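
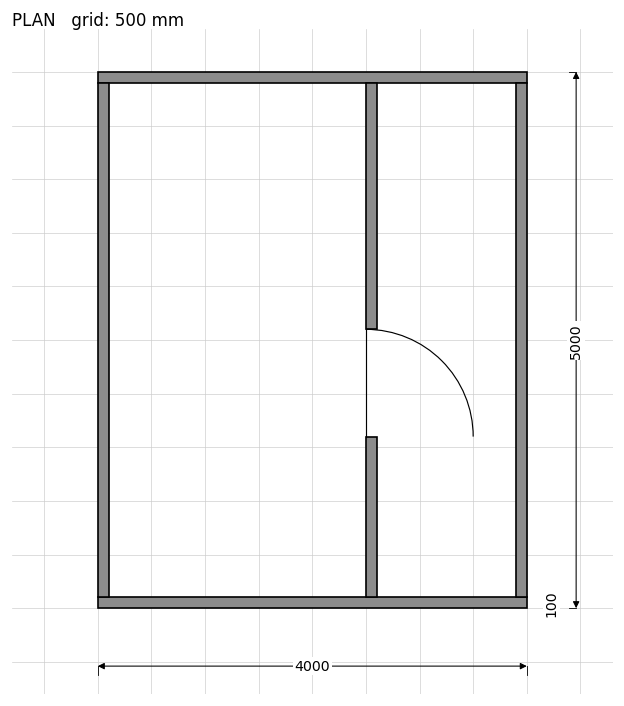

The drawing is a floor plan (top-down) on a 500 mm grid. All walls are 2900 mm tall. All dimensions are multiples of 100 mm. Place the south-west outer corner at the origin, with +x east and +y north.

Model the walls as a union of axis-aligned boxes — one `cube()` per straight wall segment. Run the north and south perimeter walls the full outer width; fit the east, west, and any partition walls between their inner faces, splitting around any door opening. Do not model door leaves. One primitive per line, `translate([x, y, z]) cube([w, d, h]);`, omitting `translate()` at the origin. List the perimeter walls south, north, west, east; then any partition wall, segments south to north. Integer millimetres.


cube([4000, 100, 2900]);
translate([0, 4900, 0]) cube([4000, 100, 2900]);
translate([0, 100, 0]) cube([100, 4800, 2900]);
translate([3900, 100, 0]) cube([100, 4800, 2900]);
translate([2500, 100, 0]) cube([100, 1500, 2900]);
translate([2500, 2600, 0]) cube([100, 2300, 2900]);


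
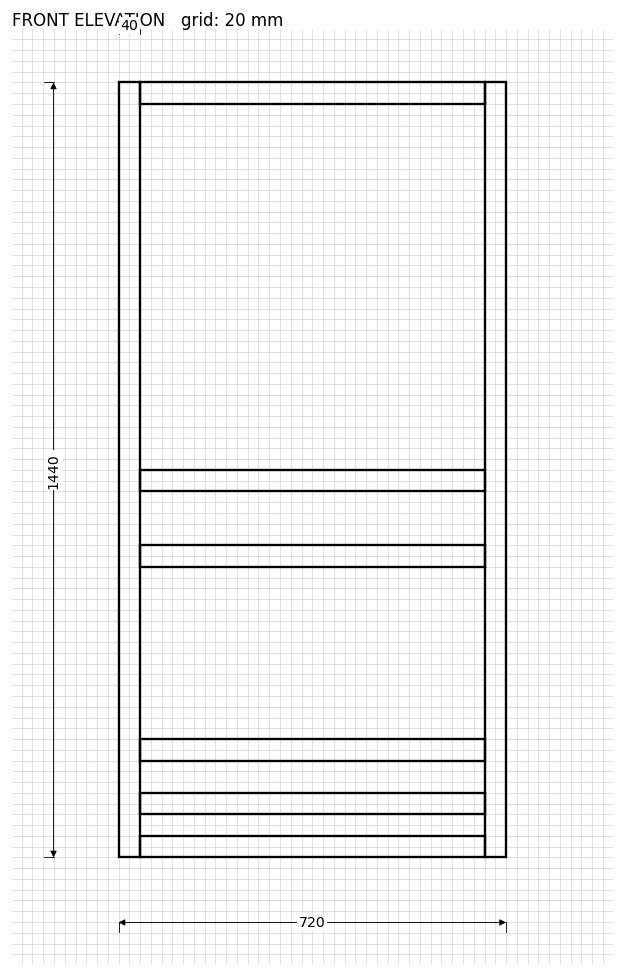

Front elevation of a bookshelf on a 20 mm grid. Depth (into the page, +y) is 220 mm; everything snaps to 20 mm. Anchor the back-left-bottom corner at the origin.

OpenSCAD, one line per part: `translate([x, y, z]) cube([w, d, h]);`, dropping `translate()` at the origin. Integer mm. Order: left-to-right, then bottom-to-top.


cube([40, 220, 1440]);
translate([40, 0, 0]) cube([640, 220, 40]);
translate([40, 0, 80]) cube([640, 220, 40]);
translate([40, 0, 180]) cube([640, 220, 40]);
translate([40, 0, 540]) cube([640, 220, 40]);
translate([40, 0, 680]) cube([640, 220, 40]);
translate([40, 0, 1400]) cube([640, 220, 40]);
translate([680, 0, 0]) cube([40, 220, 1440]);


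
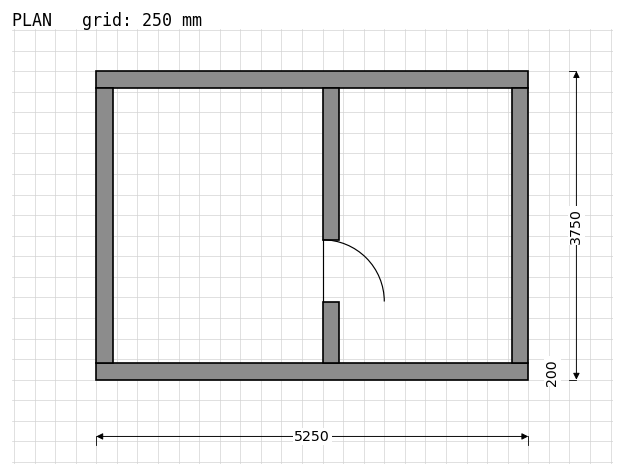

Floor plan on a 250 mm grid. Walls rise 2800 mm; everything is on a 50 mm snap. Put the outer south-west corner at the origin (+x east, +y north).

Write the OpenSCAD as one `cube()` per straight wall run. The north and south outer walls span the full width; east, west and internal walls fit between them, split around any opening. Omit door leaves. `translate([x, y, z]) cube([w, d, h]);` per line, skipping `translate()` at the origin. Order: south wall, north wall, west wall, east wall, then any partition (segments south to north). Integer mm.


cube([5250, 200, 2800]);
translate([0, 3550, 0]) cube([5250, 200, 2800]);
translate([0, 200, 0]) cube([200, 3350, 2800]);
translate([5050, 200, 0]) cube([200, 3350, 2800]);
translate([2750, 200, 0]) cube([200, 750, 2800]);
translate([2750, 1700, 0]) cube([200, 1850, 2800]);


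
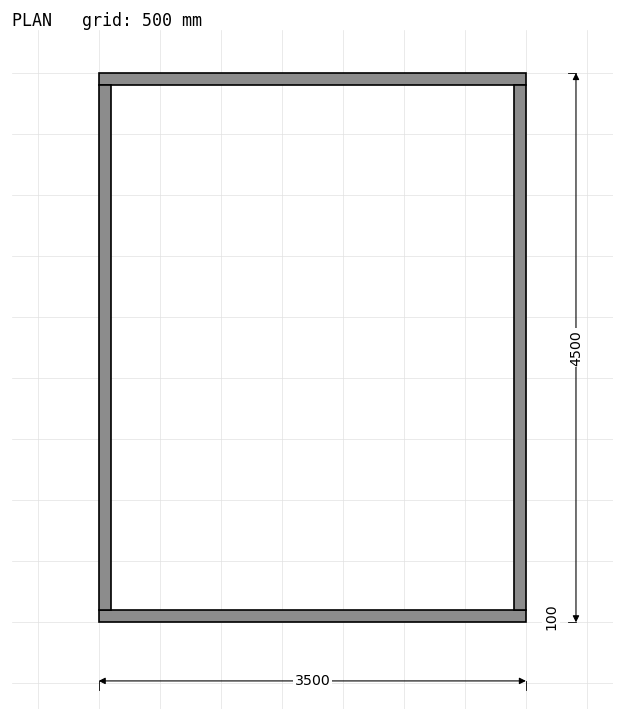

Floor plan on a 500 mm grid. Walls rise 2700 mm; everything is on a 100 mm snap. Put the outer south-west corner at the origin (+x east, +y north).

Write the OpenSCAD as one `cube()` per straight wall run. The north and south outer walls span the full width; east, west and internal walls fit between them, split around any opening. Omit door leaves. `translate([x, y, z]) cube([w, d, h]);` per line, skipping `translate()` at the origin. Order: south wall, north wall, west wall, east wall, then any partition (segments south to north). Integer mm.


cube([3500, 100, 2700]);
translate([0, 4400, 0]) cube([3500, 100, 2700]);
translate([0, 100, 0]) cube([100, 4300, 2700]);
translate([3400, 100, 0]) cube([100, 4300, 2700]);


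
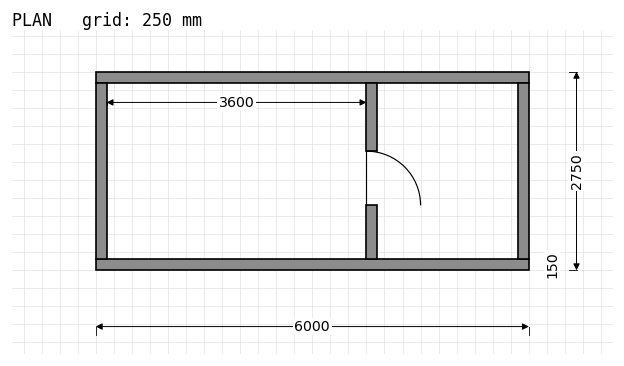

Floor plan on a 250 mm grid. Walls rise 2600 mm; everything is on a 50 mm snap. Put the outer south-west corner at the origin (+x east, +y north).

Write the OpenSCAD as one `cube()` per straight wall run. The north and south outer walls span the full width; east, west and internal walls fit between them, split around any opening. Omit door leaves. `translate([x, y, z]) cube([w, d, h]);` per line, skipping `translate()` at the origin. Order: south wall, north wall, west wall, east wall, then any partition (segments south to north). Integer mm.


cube([6000, 150, 2600]);
translate([0, 2600, 0]) cube([6000, 150, 2600]);
translate([0, 150, 0]) cube([150, 2450, 2600]);
translate([5850, 150, 0]) cube([150, 2450, 2600]);
translate([3750, 150, 0]) cube([150, 750, 2600]);
translate([3750, 1650, 0]) cube([150, 950, 2600]);


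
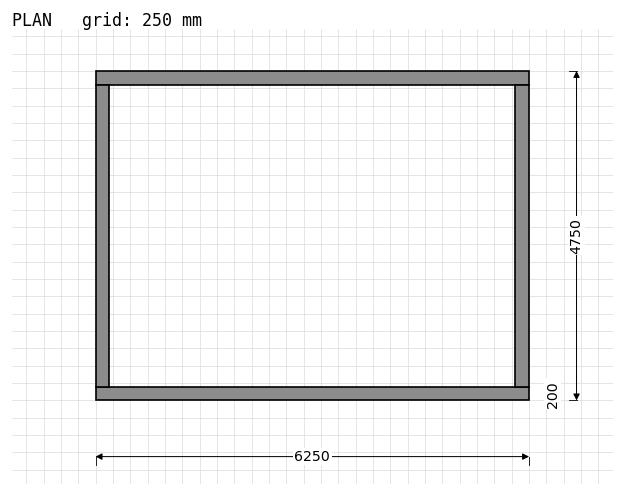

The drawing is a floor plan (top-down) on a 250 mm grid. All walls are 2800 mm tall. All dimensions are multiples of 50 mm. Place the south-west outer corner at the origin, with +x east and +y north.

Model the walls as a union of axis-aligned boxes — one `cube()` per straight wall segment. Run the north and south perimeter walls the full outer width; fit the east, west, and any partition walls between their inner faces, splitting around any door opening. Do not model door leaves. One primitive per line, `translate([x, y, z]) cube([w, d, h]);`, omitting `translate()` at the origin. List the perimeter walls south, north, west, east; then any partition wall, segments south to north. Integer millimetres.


cube([6250, 200, 2800]);
translate([0, 4550, 0]) cube([6250, 200, 2800]);
translate([0, 200, 0]) cube([200, 4350, 2800]);
translate([6050, 200, 0]) cube([200, 4350, 2800]);


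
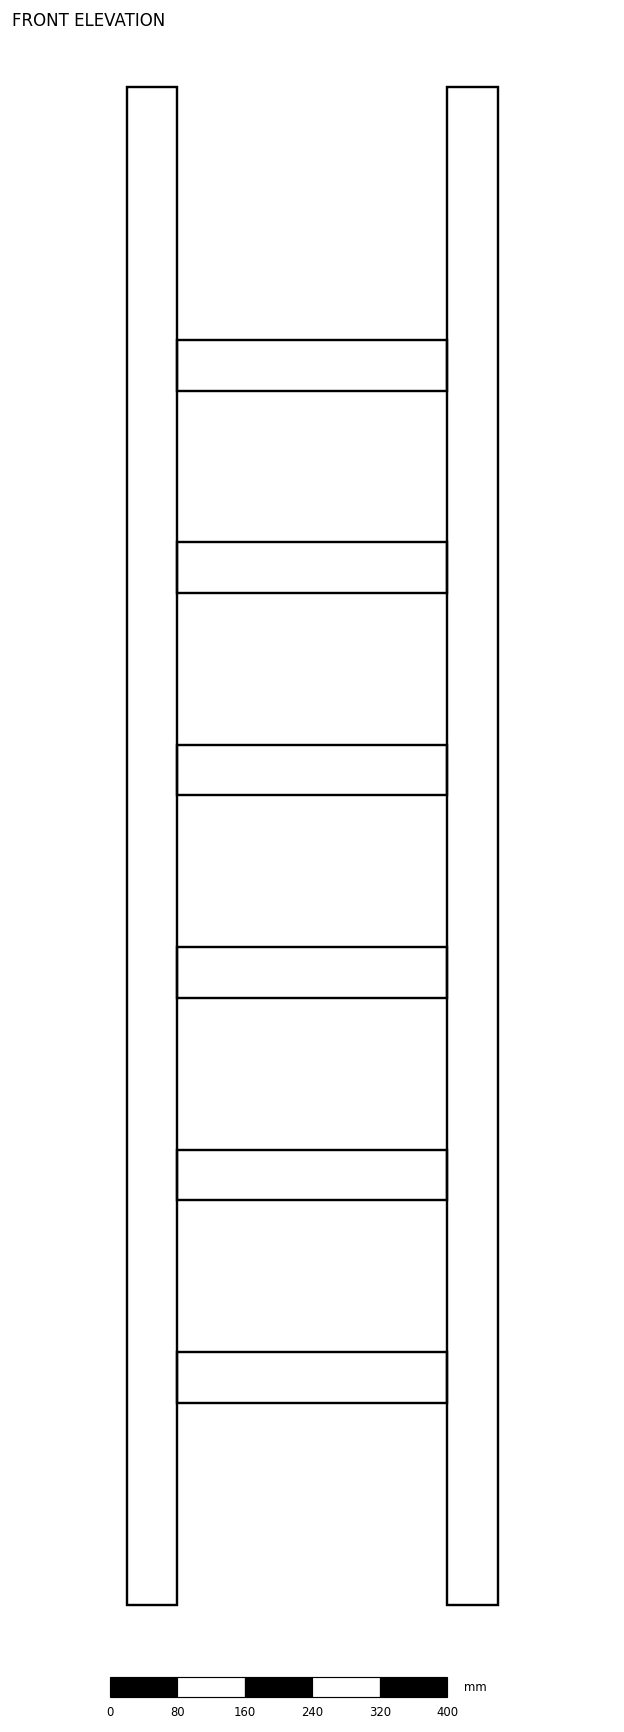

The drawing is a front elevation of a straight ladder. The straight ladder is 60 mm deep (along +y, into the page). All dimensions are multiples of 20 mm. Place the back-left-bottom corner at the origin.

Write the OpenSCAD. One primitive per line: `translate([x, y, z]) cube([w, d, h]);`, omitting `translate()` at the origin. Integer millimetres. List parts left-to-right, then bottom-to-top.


cube([60, 60, 1800]);
translate([60, 0, 240]) cube([320, 60, 60]);
translate([60, 0, 480]) cube([320, 60, 60]);
translate([60, 0, 720]) cube([320, 60, 60]);
translate([60, 0, 960]) cube([320, 60, 60]);
translate([60, 0, 1200]) cube([320, 60, 60]);
translate([60, 0, 1440]) cube([320, 60, 60]);
translate([380, 0, 0]) cube([60, 60, 1800]);


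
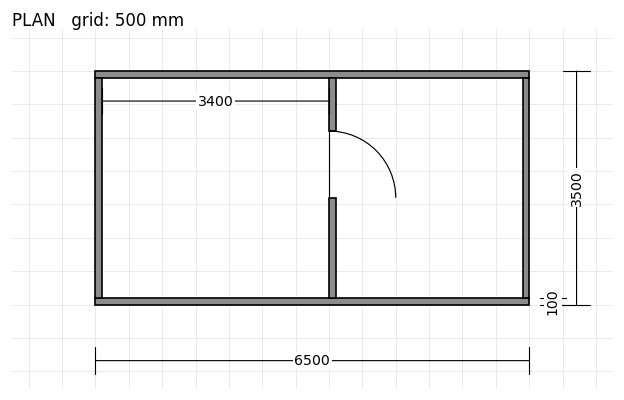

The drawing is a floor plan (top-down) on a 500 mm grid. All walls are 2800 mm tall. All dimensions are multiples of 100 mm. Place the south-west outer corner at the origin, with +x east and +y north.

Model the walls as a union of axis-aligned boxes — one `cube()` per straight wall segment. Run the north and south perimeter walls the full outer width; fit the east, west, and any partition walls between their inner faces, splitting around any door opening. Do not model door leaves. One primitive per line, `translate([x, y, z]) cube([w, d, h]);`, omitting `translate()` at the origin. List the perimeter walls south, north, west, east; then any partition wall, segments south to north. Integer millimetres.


cube([6500, 100, 2800]);
translate([0, 3400, 0]) cube([6500, 100, 2800]);
translate([0, 100, 0]) cube([100, 3300, 2800]);
translate([6400, 100, 0]) cube([100, 3300, 2800]);
translate([3500, 100, 0]) cube([100, 1500, 2800]);
translate([3500, 2600, 0]) cube([100, 800, 2800]);


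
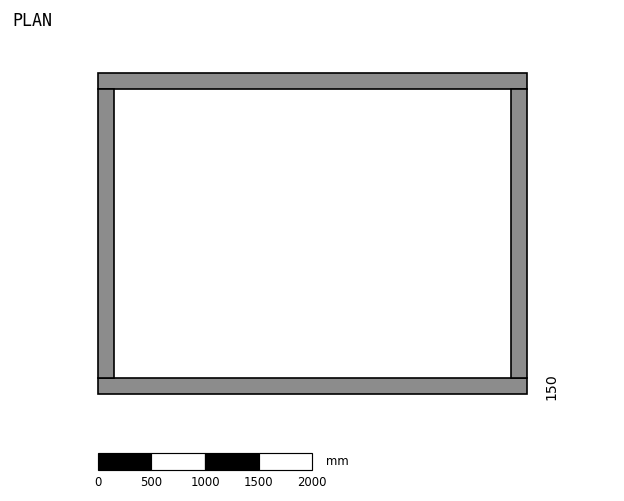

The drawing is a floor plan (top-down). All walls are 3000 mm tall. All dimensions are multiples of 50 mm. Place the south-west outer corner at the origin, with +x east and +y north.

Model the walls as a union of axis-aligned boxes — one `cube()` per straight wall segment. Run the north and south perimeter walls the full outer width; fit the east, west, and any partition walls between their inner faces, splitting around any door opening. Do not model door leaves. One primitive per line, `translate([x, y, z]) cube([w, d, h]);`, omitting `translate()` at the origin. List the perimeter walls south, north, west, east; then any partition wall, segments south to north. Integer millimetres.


cube([4000, 150, 3000]);
translate([0, 2850, 0]) cube([4000, 150, 3000]);
translate([0, 150, 0]) cube([150, 2700, 3000]);
translate([3850, 150, 0]) cube([150, 2700, 3000]);


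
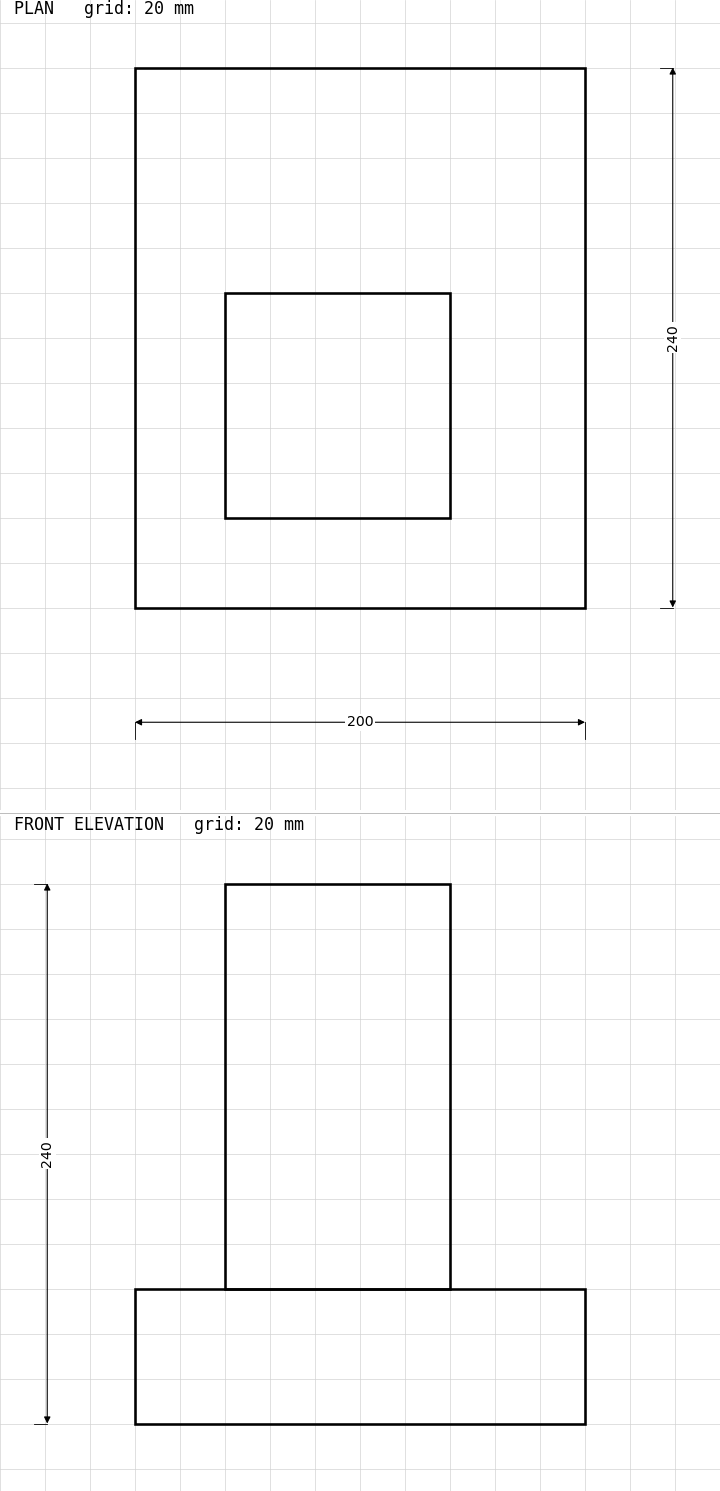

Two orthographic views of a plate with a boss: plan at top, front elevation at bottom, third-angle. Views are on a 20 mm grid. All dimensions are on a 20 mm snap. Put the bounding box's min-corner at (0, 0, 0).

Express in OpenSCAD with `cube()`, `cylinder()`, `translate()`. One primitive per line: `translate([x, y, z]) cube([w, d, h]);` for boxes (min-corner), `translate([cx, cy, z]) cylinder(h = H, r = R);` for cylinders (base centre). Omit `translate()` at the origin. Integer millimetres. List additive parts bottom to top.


cube([200, 240, 60]);
translate([40, 40, 60]) cube([100, 100, 180]);


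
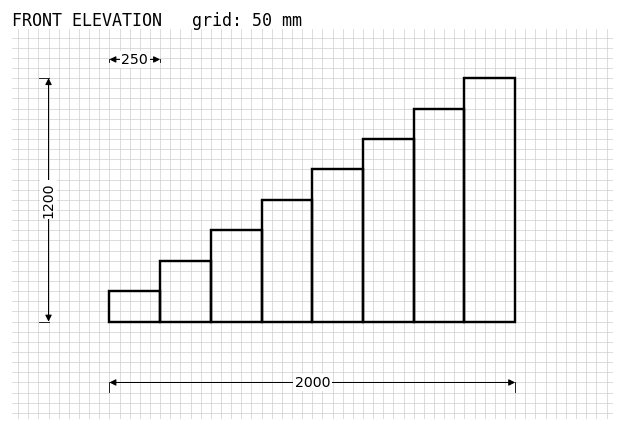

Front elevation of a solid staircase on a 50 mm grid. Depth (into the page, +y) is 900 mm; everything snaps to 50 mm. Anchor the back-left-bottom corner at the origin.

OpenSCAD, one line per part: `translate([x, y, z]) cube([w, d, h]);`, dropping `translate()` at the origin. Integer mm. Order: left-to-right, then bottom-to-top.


cube([250, 900, 150]);
translate([250, 0, 0]) cube([250, 900, 300]);
translate([500, 0, 0]) cube([250, 900, 450]);
translate([750, 0, 0]) cube([250, 900, 600]);
translate([1000, 0, 0]) cube([250, 900, 750]);
translate([1250, 0, 0]) cube([250, 900, 900]);
translate([1500, 0, 0]) cube([250, 900, 1050]);
translate([1750, 0, 0]) cube([250, 900, 1200]);


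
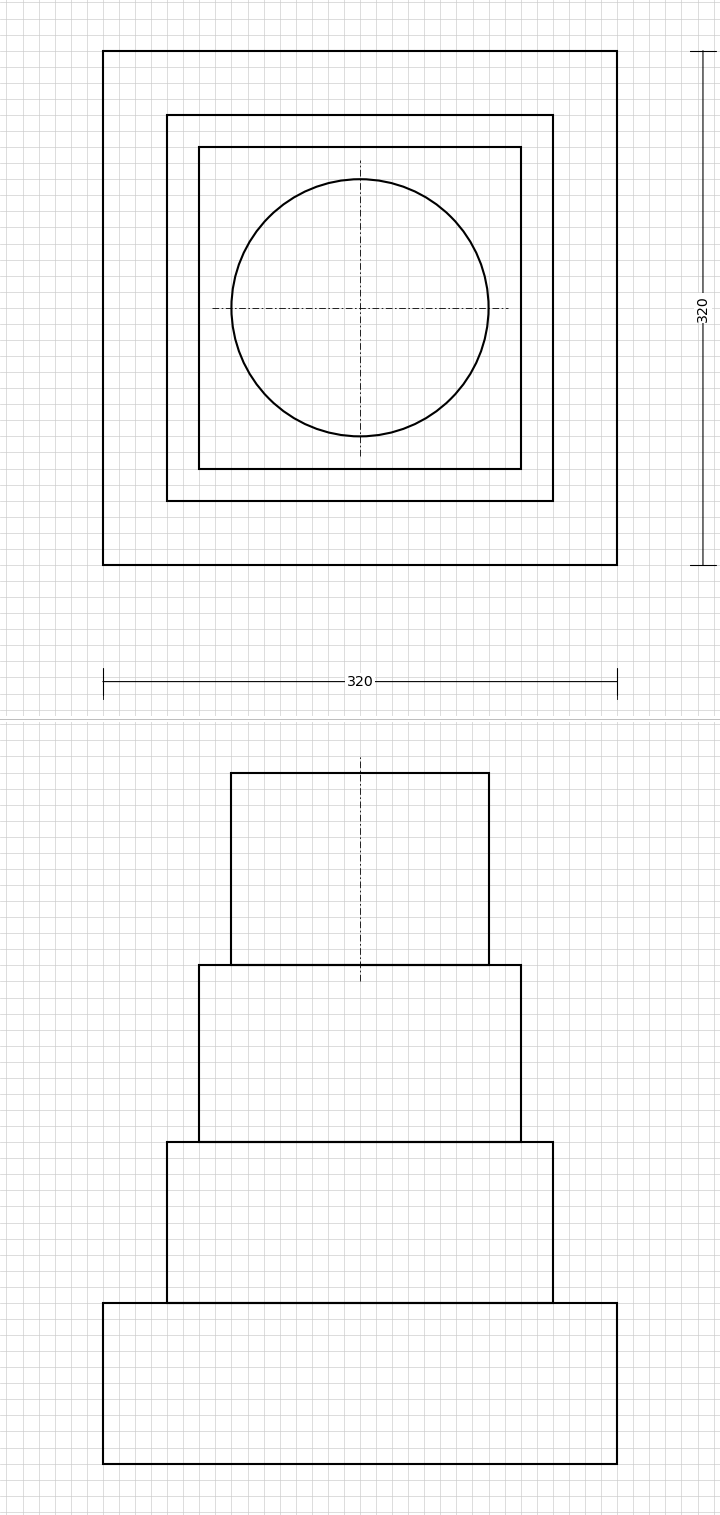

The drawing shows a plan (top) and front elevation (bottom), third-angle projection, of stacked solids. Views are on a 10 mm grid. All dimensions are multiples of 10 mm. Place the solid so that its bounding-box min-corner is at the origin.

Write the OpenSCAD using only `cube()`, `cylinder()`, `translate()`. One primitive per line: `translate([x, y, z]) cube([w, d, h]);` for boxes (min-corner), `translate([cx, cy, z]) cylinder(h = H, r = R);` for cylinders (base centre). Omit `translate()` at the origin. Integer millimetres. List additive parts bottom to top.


cube([320, 320, 100]);
translate([40, 40, 100]) cube([240, 240, 100]);
translate([60, 60, 200]) cube([200, 200, 110]);
translate([160, 160, 310]) cylinder(h = 120, r = 80);


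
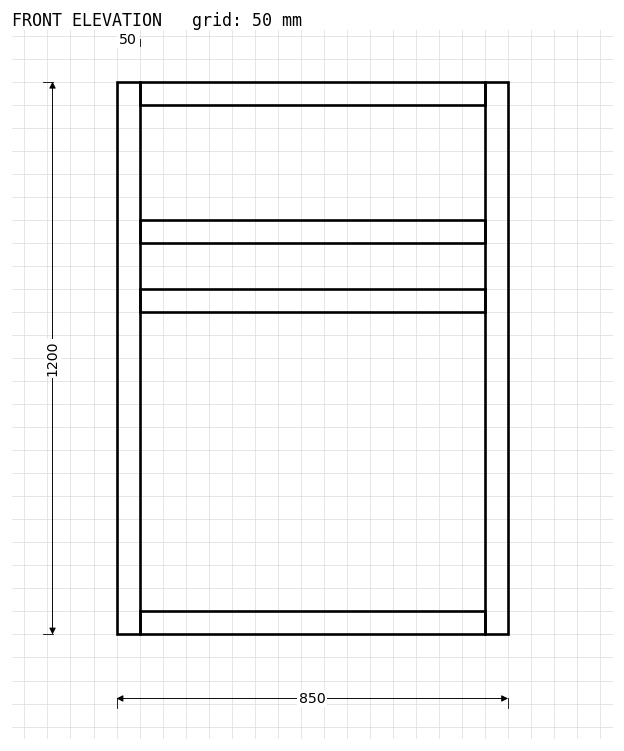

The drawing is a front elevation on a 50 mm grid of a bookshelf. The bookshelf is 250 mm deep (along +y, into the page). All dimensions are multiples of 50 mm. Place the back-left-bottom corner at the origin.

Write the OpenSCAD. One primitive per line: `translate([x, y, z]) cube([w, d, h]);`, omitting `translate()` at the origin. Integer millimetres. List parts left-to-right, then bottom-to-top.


cube([50, 250, 1200]);
translate([50, 0, 0]) cube([750, 250, 50]);
translate([50, 0, 700]) cube([750, 250, 50]);
translate([50, 0, 850]) cube([750, 250, 50]);
translate([50, 0, 1150]) cube([750, 250, 50]);
translate([800, 0, 0]) cube([50, 250, 1200]);


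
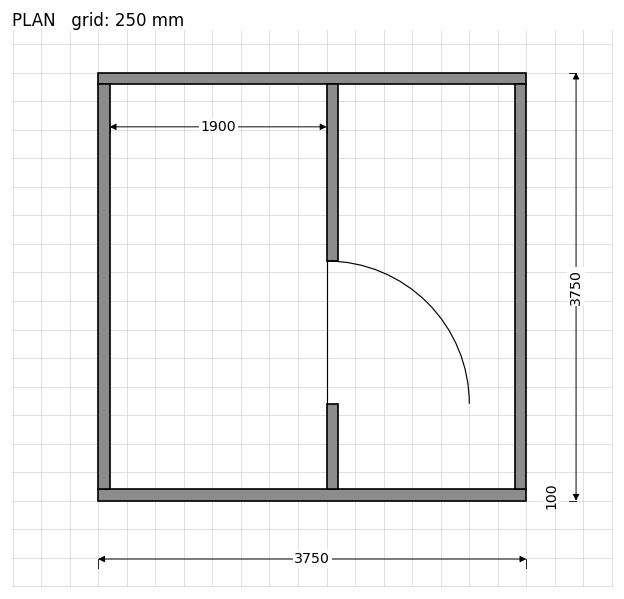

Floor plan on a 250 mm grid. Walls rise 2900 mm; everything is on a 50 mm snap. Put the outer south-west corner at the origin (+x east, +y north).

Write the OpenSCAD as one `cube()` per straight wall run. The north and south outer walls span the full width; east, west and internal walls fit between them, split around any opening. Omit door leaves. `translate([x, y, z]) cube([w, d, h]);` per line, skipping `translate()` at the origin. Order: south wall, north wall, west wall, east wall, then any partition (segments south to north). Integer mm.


cube([3750, 100, 2900]);
translate([0, 3650, 0]) cube([3750, 100, 2900]);
translate([0, 100, 0]) cube([100, 3550, 2900]);
translate([3650, 100, 0]) cube([100, 3550, 2900]);
translate([2000, 100, 0]) cube([100, 750, 2900]);
translate([2000, 2100, 0]) cube([100, 1550, 2900]);


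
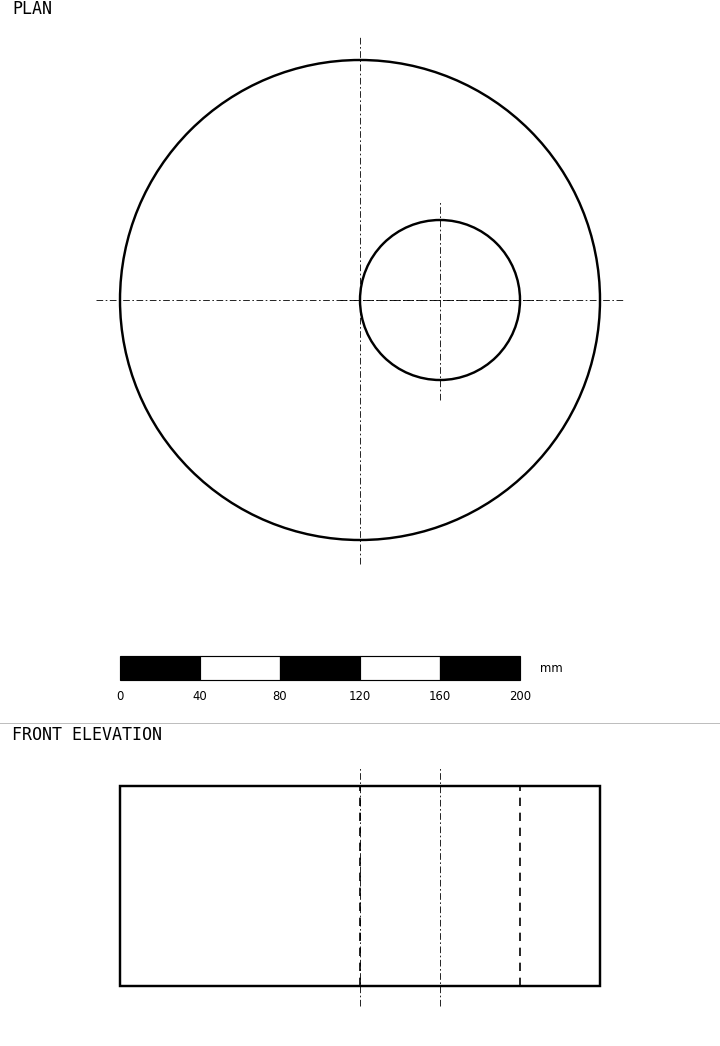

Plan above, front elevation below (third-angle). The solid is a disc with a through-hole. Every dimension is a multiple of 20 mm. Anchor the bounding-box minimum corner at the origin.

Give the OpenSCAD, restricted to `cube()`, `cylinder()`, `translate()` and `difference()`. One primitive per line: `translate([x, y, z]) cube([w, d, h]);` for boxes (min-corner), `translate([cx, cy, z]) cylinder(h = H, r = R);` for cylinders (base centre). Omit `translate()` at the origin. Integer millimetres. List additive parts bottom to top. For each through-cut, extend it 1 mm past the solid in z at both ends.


difference() {
  translate([120, 120, 0]) cylinder(h = 100, r = 120);
  translate([160, 120, -1]) cylinder(h = 102, r = 40);
}


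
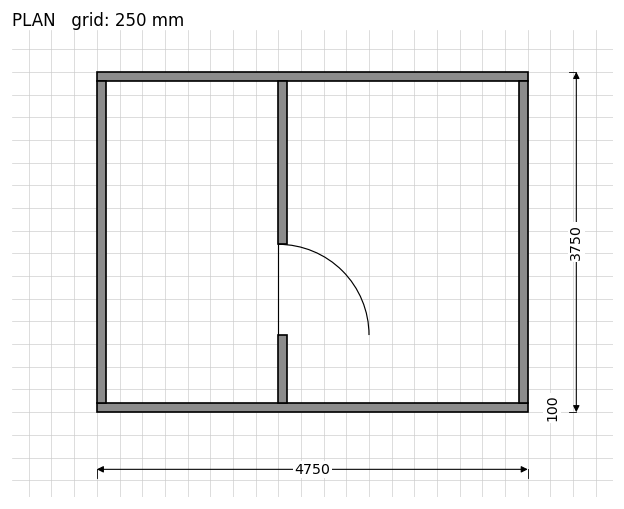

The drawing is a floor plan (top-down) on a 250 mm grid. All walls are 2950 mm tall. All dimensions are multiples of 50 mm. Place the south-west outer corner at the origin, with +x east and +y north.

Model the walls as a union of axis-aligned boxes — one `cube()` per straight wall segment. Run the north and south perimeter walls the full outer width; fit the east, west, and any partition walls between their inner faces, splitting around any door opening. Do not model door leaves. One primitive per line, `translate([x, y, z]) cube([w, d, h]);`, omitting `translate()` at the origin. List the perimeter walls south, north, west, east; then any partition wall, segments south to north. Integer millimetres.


cube([4750, 100, 2950]);
translate([0, 3650, 0]) cube([4750, 100, 2950]);
translate([0, 100, 0]) cube([100, 3550, 2950]);
translate([4650, 100, 0]) cube([100, 3550, 2950]);
translate([2000, 100, 0]) cube([100, 750, 2950]);
translate([2000, 1850, 0]) cube([100, 1800, 2950]);


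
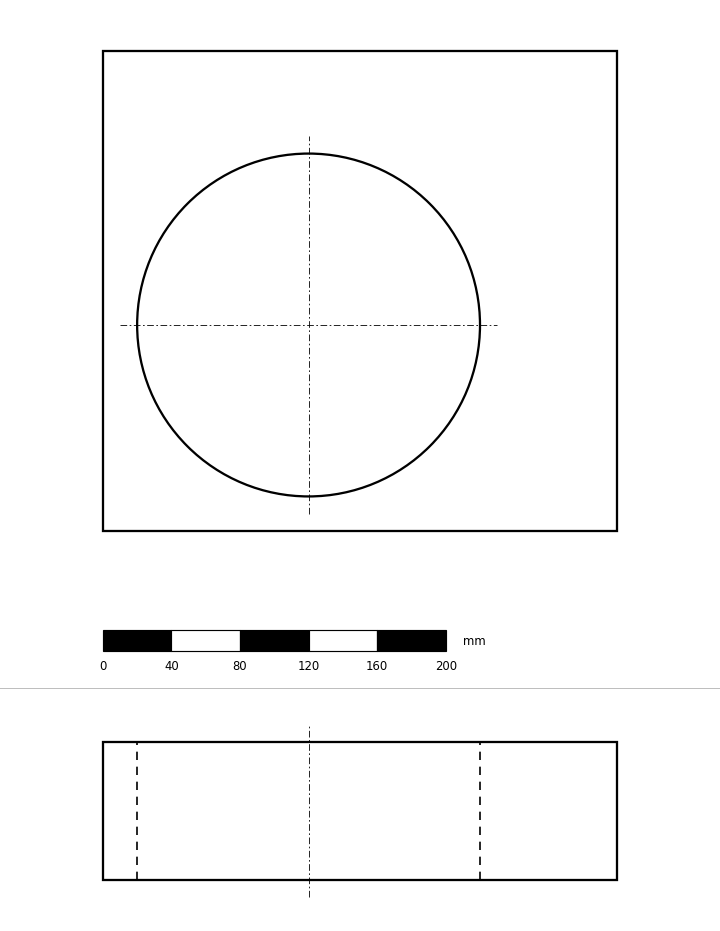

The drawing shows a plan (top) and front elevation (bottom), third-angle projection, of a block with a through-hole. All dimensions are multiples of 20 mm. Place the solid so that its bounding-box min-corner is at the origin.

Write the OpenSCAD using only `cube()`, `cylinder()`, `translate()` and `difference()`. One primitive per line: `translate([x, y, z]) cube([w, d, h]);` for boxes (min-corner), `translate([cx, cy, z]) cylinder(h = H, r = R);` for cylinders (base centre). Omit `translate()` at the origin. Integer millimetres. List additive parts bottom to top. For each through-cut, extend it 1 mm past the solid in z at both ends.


difference() {
  cube([300, 280, 80]);
  translate([120, 120, -1]) cylinder(h = 82, r = 100);
}


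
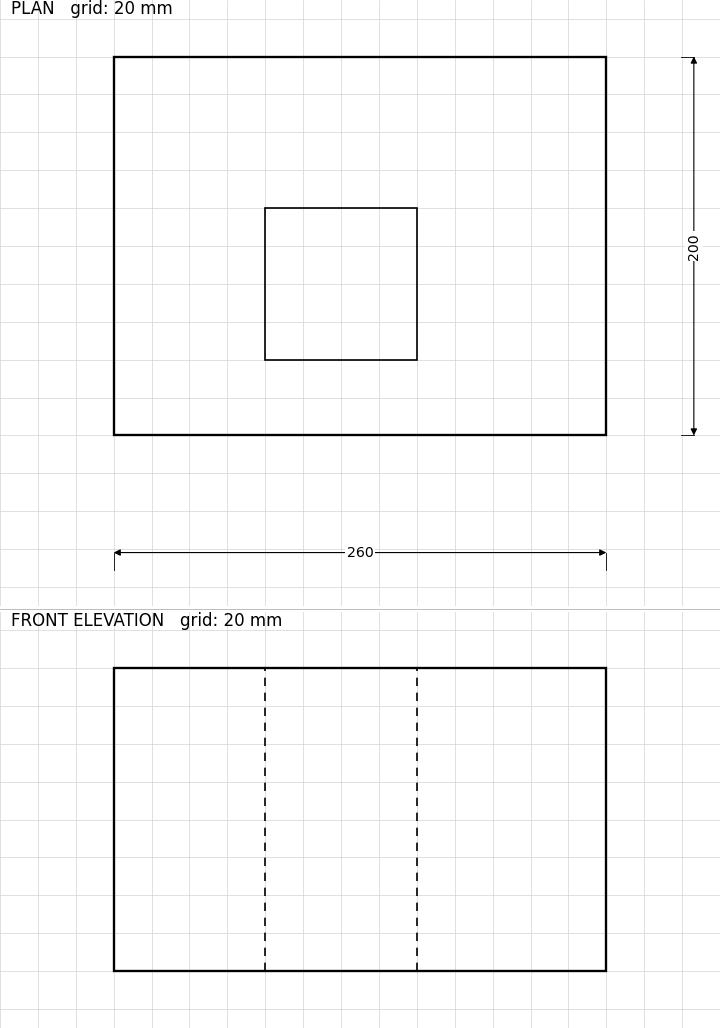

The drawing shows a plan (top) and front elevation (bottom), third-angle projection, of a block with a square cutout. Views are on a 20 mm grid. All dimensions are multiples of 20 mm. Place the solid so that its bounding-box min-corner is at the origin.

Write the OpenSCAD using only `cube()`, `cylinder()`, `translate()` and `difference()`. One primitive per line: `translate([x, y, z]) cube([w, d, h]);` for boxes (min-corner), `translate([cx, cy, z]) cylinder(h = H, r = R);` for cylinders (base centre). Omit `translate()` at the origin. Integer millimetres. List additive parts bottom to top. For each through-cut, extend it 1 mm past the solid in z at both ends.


difference() {
  cube([260, 200, 160]);
  translate([80, 40, -1]) cube([80, 80, 162]);
}


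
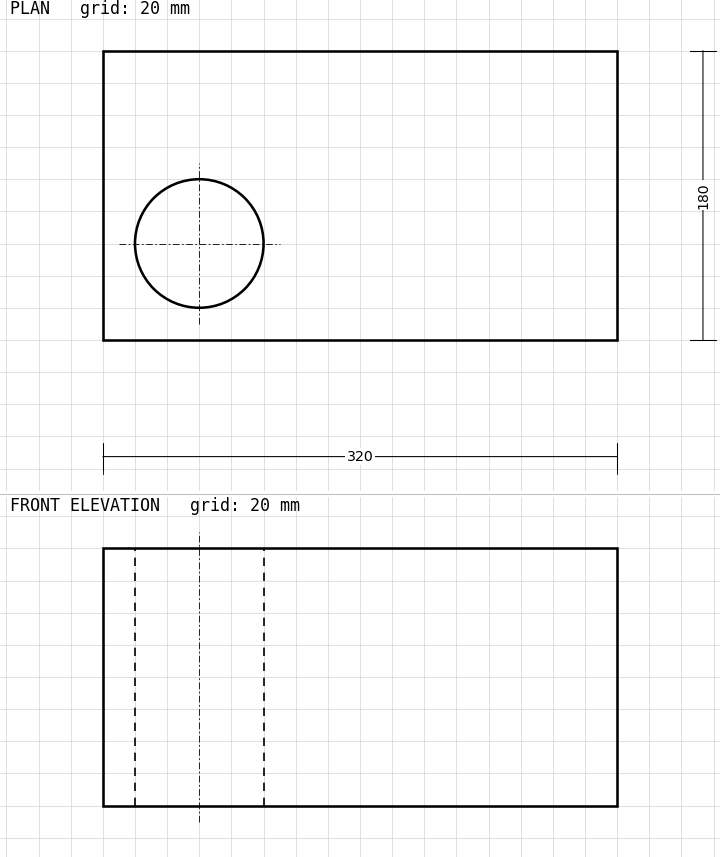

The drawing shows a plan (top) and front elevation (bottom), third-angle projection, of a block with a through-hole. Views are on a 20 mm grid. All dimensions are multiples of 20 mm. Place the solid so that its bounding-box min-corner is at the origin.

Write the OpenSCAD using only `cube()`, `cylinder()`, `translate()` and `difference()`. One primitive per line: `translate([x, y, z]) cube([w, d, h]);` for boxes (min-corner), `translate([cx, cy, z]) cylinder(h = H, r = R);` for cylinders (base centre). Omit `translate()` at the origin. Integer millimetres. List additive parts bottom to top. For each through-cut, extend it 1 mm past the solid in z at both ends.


difference() {
  cube([320, 180, 160]);
  translate([60, 60, -1]) cylinder(h = 162, r = 40);
}


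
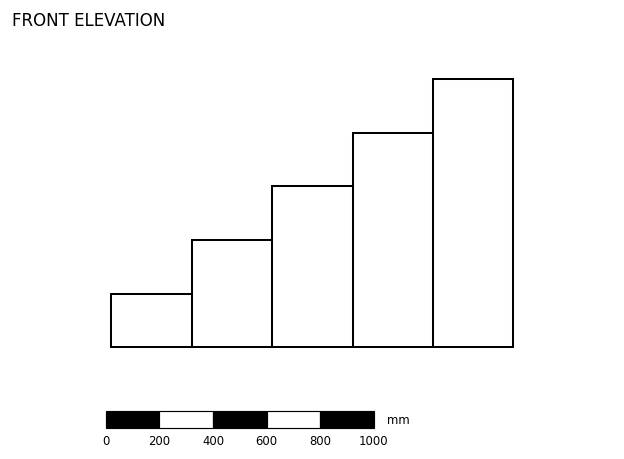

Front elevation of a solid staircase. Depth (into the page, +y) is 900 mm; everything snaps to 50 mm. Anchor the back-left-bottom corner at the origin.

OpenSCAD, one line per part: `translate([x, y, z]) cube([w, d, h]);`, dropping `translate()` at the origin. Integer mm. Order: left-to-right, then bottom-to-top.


cube([300, 900, 200]);
translate([300, 0, 0]) cube([300, 900, 400]);
translate([600, 0, 0]) cube([300, 900, 600]);
translate([900, 0, 0]) cube([300, 900, 800]);
translate([1200, 0, 0]) cube([300, 900, 1000]);


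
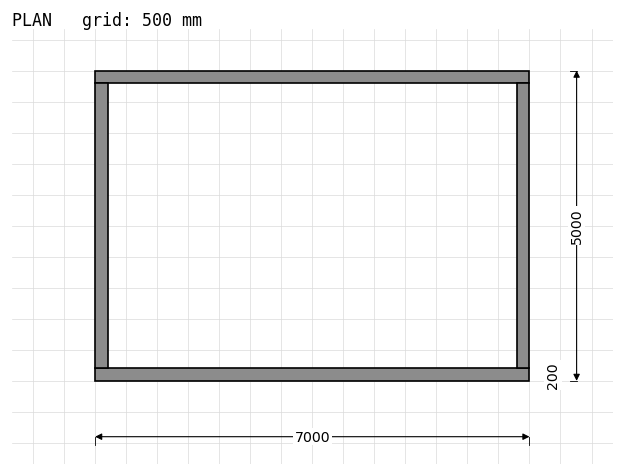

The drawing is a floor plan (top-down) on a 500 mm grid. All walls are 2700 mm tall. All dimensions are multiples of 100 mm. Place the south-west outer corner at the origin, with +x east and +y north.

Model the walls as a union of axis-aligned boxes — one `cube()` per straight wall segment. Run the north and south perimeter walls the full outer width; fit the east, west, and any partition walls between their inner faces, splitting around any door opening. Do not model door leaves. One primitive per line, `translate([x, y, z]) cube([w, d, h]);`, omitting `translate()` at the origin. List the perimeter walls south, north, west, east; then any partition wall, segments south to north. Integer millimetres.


cube([7000, 200, 2700]);
translate([0, 4800, 0]) cube([7000, 200, 2700]);
translate([0, 200, 0]) cube([200, 4600, 2700]);
translate([6800, 200, 0]) cube([200, 4600, 2700]);


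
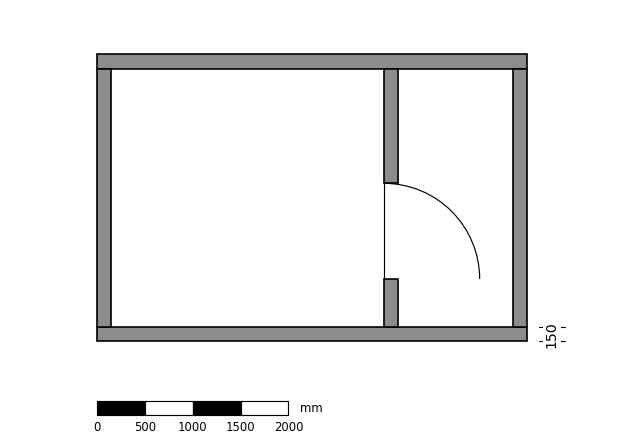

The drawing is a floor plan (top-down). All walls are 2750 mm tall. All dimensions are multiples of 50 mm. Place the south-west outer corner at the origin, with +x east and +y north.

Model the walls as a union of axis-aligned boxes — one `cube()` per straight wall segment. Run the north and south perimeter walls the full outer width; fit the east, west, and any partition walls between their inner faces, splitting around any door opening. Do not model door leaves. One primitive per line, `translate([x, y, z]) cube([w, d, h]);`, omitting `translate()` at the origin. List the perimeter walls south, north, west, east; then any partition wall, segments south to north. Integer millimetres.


cube([4500, 150, 2750]);
translate([0, 2850, 0]) cube([4500, 150, 2750]);
translate([0, 150, 0]) cube([150, 2700, 2750]);
translate([4350, 150, 0]) cube([150, 2700, 2750]);
translate([3000, 150, 0]) cube([150, 500, 2750]);
translate([3000, 1650, 0]) cube([150, 1200, 2750]);


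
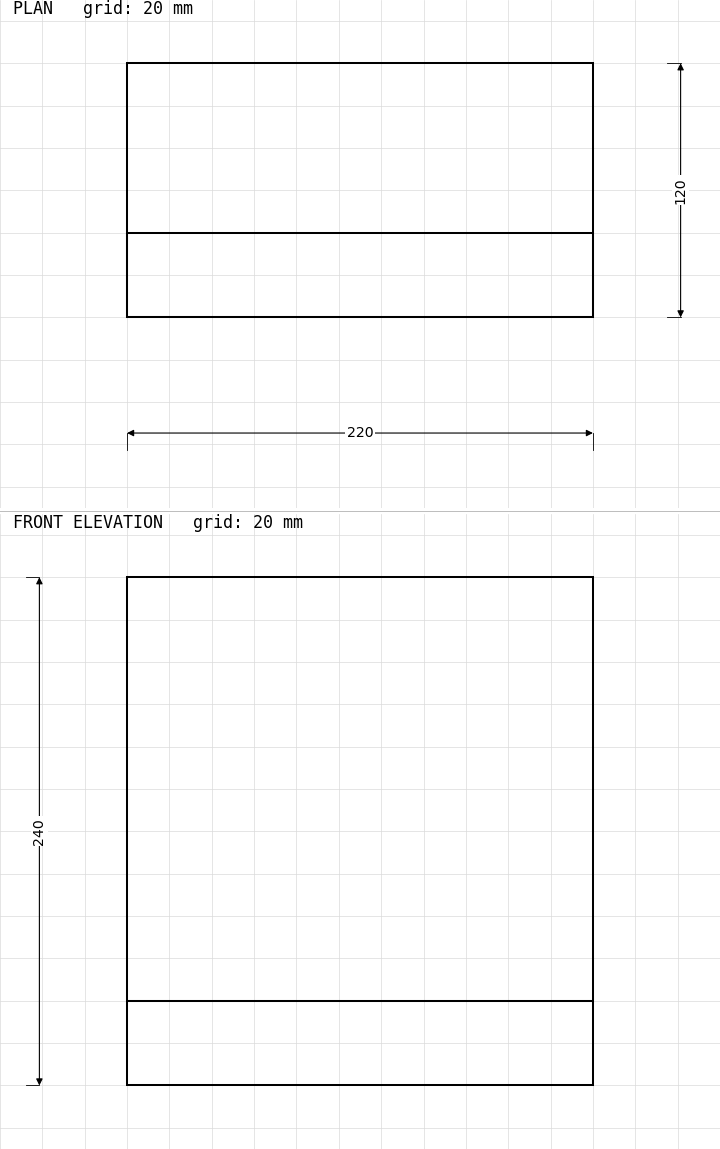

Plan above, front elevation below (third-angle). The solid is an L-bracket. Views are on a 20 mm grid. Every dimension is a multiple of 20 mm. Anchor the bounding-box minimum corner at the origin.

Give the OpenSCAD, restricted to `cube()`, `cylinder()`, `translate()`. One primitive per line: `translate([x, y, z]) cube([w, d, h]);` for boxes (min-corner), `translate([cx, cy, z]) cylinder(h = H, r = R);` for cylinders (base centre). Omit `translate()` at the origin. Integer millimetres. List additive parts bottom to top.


cube([220, 120, 40]);
translate([0, 0, 40]) cube([220, 40, 200]);


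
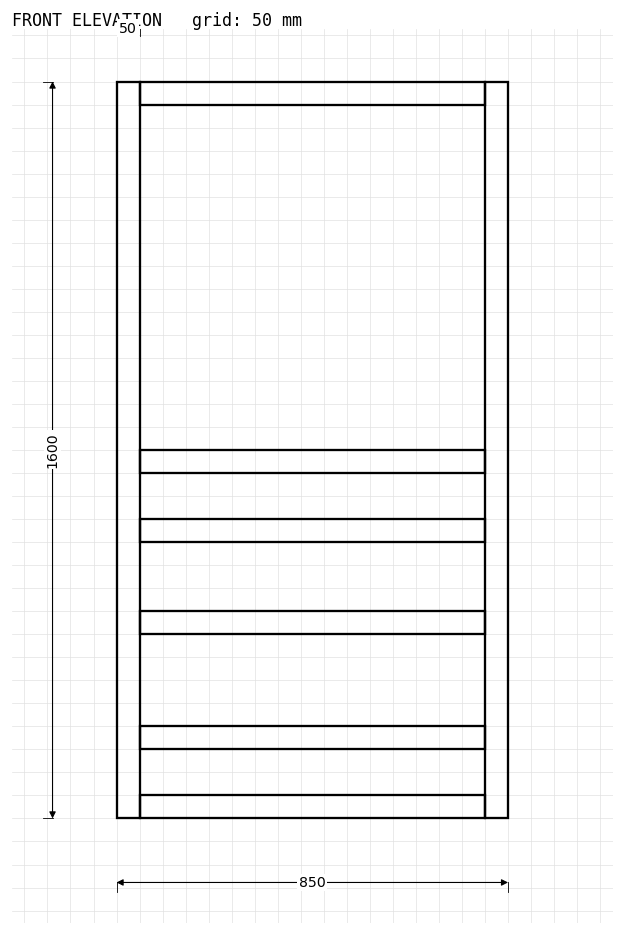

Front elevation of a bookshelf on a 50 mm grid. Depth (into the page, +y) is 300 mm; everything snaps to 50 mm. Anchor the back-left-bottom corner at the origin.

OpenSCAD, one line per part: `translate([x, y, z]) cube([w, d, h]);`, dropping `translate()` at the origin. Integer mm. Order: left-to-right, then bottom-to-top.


cube([50, 300, 1600]);
translate([50, 0, 0]) cube([750, 300, 50]);
translate([50, 0, 150]) cube([750, 300, 50]);
translate([50, 0, 400]) cube([750, 300, 50]);
translate([50, 0, 600]) cube([750, 300, 50]);
translate([50, 0, 750]) cube([750, 300, 50]);
translate([50, 0, 1550]) cube([750, 300, 50]);
translate([800, 0, 0]) cube([50, 300, 1600]);


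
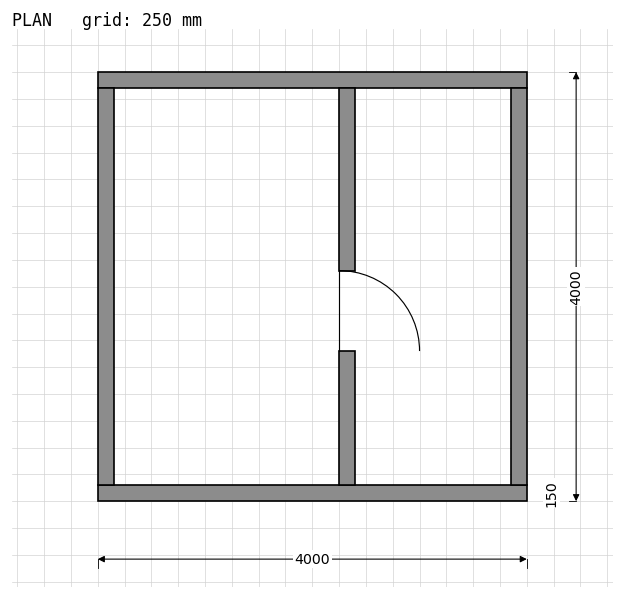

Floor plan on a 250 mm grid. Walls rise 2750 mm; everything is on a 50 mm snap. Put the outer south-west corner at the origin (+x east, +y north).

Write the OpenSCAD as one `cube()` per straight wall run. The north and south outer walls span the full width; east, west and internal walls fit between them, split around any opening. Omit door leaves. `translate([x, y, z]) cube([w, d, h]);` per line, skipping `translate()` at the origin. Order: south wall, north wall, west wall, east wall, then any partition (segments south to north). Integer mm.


cube([4000, 150, 2750]);
translate([0, 3850, 0]) cube([4000, 150, 2750]);
translate([0, 150, 0]) cube([150, 3700, 2750]);
translate([3850, 150, 0]) cube([150, 3700, 2750]);
translate([2250, 150, 0]) cube([150, 1250, 2750]);
translate([2250, 2150, 0]) cube([150, 1700, 2750]);


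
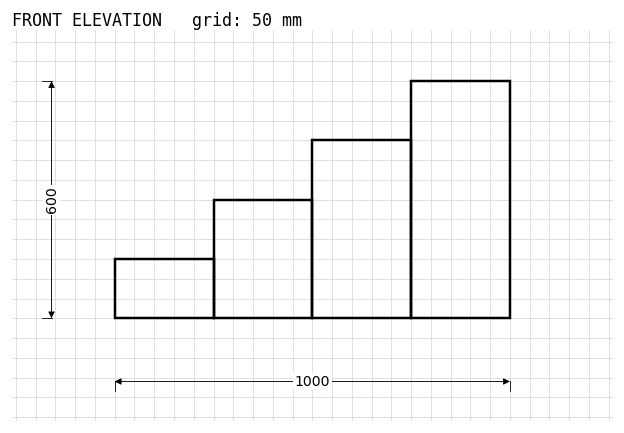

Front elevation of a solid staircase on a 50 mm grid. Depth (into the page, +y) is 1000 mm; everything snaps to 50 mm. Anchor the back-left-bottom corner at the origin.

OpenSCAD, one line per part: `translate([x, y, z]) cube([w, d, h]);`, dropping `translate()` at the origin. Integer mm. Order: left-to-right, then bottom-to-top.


cube([250, 1000, 150]);
translate([250, 0, 0]) cube([250, 1000, 300]);
translate([500, 0, 0]) cube([250, 1000, 450]);
translate([750, 0, 0]) cube([250, 1000, 600]);


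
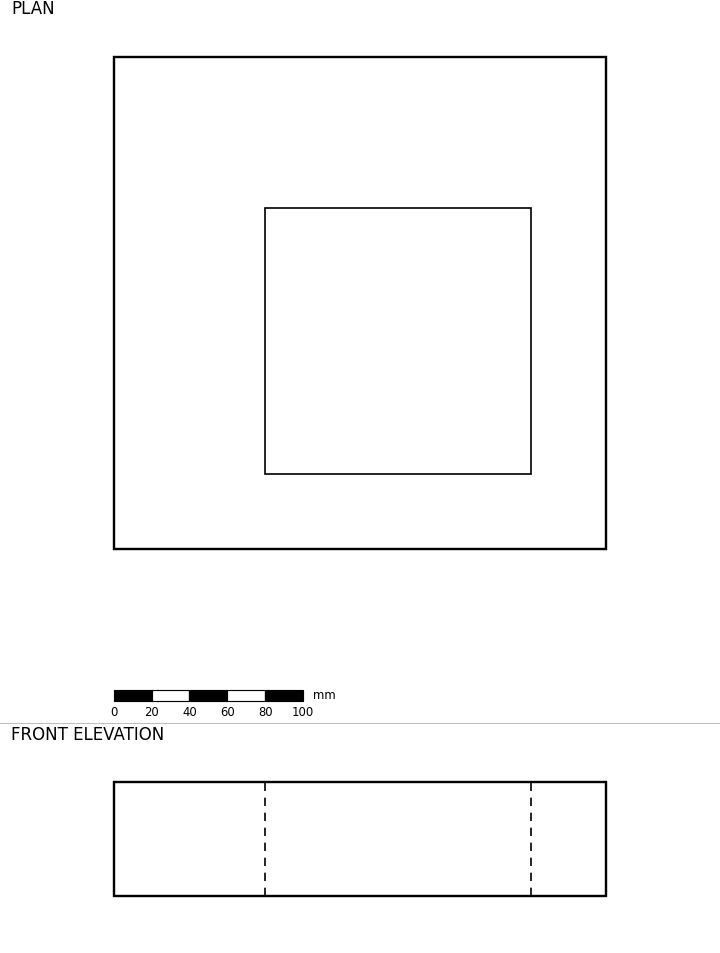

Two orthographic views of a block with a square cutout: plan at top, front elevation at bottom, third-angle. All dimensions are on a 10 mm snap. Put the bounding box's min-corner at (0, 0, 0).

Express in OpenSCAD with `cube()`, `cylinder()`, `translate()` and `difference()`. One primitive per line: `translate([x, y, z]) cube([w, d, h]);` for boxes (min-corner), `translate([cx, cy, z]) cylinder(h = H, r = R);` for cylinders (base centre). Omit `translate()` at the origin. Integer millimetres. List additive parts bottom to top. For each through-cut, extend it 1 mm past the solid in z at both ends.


difference() {
  cube([260, 260, 60]);
  translate([80, 40, -1]) cube([140, 140, 62]);
}


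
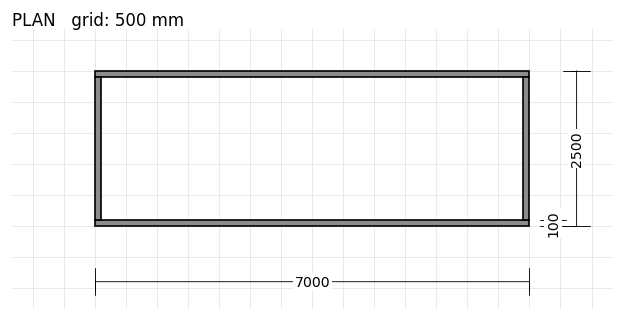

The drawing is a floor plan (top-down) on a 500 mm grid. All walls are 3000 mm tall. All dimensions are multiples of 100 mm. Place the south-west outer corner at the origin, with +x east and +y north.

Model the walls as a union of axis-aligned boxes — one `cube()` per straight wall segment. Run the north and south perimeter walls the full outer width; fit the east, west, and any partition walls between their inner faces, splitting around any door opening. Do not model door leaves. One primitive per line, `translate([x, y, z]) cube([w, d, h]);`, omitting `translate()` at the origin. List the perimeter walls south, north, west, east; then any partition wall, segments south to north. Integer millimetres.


cube([7000, 100, 3000]);
translate([0, 2400, 0]) cube([7000, 100, 3000]);
translate([0, 100, 0]) cube([100, 2300, 3000]);
translate([6900, 100, 0]) cube([100, 2300, 3000]);


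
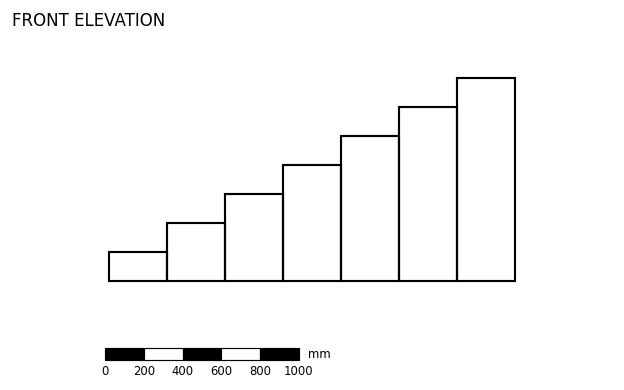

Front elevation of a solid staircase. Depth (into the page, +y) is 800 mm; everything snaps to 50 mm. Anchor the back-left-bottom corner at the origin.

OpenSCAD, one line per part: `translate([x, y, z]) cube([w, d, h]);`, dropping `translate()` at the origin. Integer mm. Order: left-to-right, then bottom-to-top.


cube([300, 800, 150]);
translate([300, 0, 0]) cube([300, 800, 300]);
translate([600, 0, 0]) cube([300, 800, 450]);
translate([900, 0, 0]) cube([300, 800, 600]);
translate([1200, 0, 0]) cube([300, 800, 750]);
translate([1500, 0, 0]) cube([300, 800, 900]);
translate([1800, 0, 0]) cube([300, 800, 1050]);


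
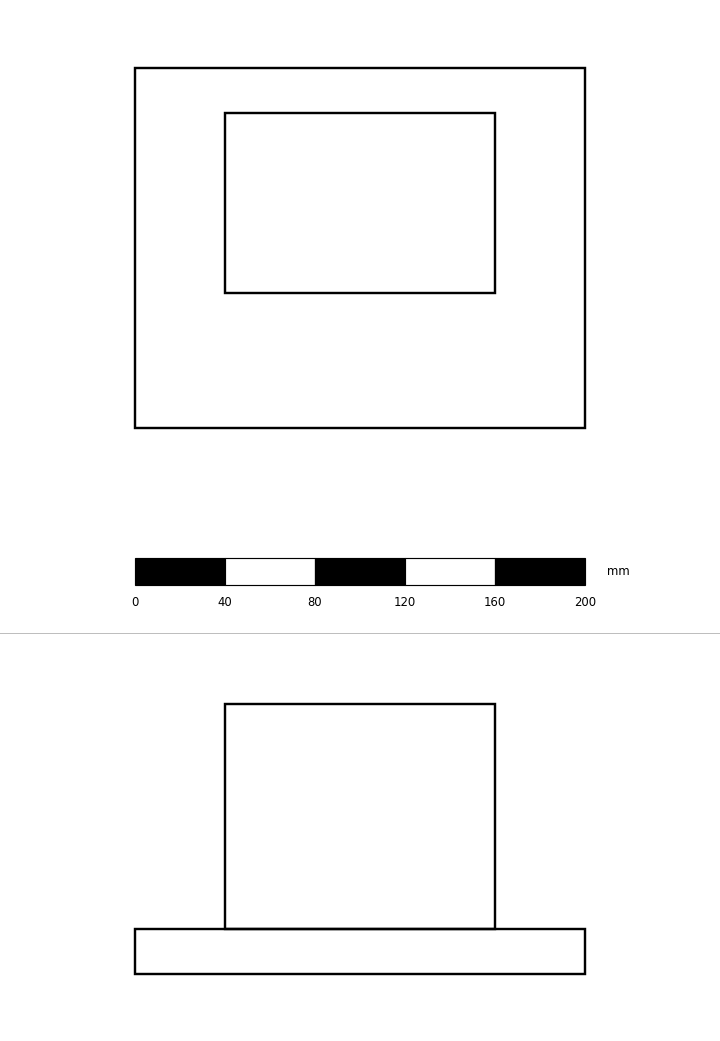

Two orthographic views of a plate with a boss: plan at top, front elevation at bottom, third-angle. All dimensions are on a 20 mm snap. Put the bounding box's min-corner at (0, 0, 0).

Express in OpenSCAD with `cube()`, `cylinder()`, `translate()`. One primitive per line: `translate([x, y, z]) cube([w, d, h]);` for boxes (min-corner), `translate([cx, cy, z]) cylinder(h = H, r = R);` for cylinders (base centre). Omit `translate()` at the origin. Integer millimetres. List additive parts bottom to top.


cube([200, 160, 20]);
translate([40, 60, 20]) cube([120, 80, 100]);


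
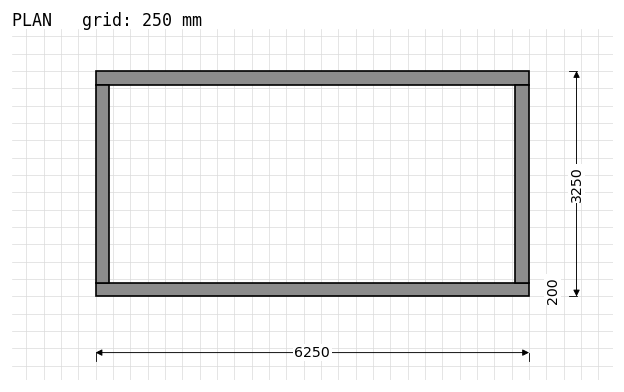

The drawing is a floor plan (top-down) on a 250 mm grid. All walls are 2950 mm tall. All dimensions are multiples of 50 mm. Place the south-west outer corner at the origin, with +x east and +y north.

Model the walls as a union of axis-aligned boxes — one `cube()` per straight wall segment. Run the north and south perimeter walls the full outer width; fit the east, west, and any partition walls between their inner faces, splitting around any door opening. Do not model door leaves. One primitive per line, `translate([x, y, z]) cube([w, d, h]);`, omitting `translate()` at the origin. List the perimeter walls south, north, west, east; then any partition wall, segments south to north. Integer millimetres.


cube([6250, 200, 2950]);
translate([0, 3050, 0]) cube([6250, 200, 2950]);
translate([0, 200, 0]) cube([200, 2850, 2950]);
translate([6050, 200, 0]) cube([200, 2850, 2950]);


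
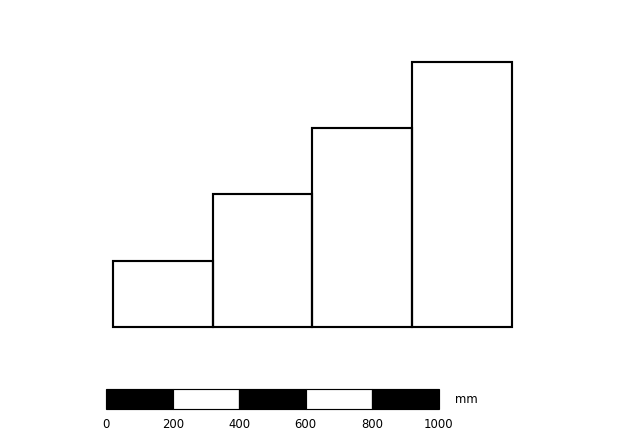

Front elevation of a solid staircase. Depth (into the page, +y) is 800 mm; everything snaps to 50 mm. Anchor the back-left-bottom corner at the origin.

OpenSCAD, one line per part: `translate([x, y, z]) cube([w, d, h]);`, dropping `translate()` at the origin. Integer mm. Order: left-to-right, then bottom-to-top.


cube([300, 800, 200]);
translate([300, 0, 0]) cube([300, 800, 400]);
translate([600, 0, 0]) cube([300, 800, 600]);
translate([900, 0, 0]) cube([300, 800, 800]);


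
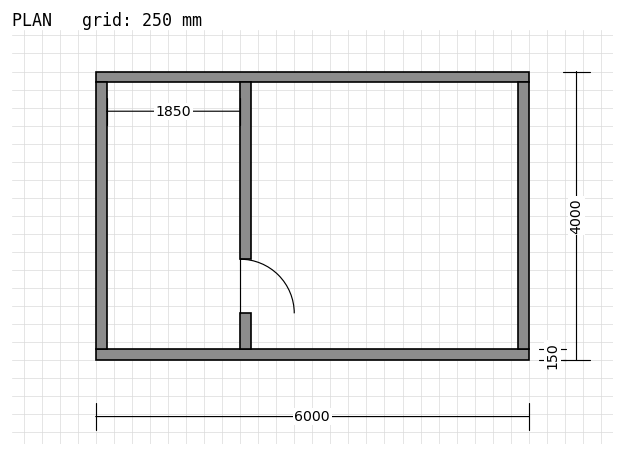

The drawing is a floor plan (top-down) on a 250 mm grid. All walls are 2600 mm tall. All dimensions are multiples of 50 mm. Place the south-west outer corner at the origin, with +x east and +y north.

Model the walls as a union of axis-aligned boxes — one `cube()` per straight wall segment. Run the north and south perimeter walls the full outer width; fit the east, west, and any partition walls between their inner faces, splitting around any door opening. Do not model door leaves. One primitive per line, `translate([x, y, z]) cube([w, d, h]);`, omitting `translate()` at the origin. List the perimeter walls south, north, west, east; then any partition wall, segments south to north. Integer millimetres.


cube([6000, 150, 2600]);
translate([0, 3850, 0]) cube([6000, 150, 2600]);
translate([0, 150, 0]) cube([150, 3700, 2600]);
translate([5850, 150, 0]) cube([150, 3700, 2600]);
translate([2000, 150, 0]) cube([150, 500, 2600]);
translate([2000, 1400, 0]) cube([150, 2450, 2600]);


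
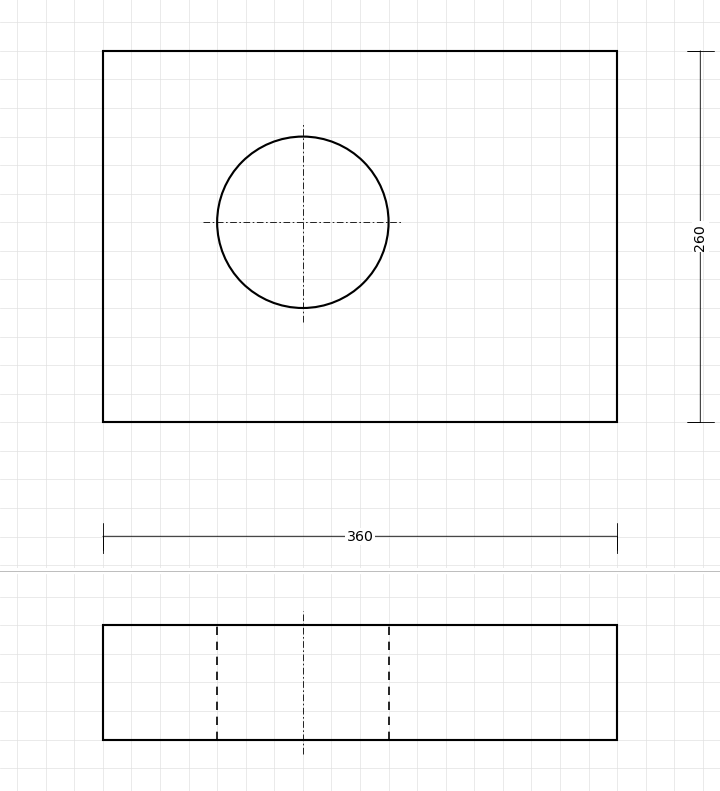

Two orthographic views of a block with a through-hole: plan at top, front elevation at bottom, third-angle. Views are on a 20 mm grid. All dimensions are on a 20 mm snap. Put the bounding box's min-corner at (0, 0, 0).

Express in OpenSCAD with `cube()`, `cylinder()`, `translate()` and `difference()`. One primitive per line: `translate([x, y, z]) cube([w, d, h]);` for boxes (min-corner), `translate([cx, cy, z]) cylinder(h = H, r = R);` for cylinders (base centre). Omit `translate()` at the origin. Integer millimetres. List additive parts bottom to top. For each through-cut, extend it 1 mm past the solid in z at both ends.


difference() {
  cube([360, 260, 80]);
  translate([140, 140, -1]) cylinder(h = 82, r = 60);
}


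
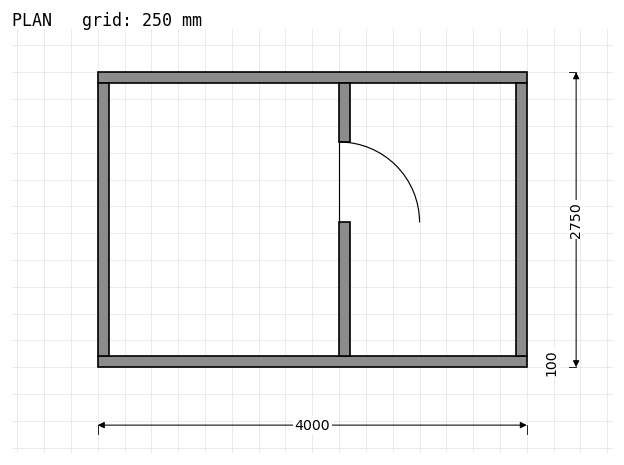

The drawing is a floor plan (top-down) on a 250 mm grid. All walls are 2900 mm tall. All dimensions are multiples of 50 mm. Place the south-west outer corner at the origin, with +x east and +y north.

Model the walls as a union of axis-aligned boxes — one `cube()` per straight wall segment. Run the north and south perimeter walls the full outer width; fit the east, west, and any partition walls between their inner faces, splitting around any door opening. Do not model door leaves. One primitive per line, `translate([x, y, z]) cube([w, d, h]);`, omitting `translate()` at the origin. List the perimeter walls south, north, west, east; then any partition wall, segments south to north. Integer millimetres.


cube([4000, 100, 2900]);
translate([0, 2650, 0]) cube([4000, 100, 2900]);
translate([0, 100, 0]) cube([100, 2550, 2900]);
translate([3900, 100, 0]) cube([100, 2550, 2900]);
translate([2250, 100, 0]) cube([100, 1250, 2900]);
translate([2250, 2100, 0]) cube([100, 550, 2900]);


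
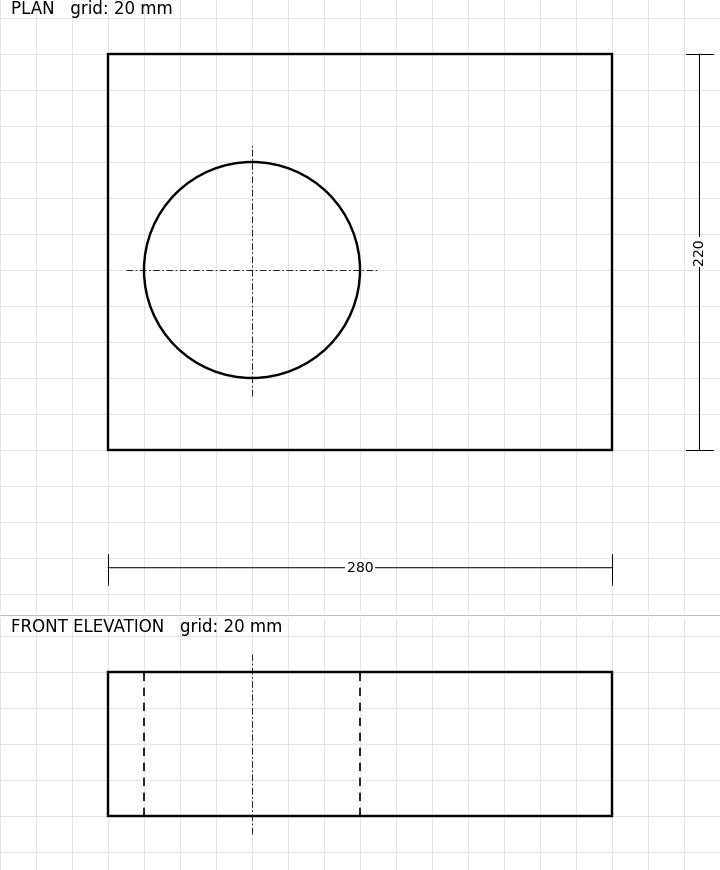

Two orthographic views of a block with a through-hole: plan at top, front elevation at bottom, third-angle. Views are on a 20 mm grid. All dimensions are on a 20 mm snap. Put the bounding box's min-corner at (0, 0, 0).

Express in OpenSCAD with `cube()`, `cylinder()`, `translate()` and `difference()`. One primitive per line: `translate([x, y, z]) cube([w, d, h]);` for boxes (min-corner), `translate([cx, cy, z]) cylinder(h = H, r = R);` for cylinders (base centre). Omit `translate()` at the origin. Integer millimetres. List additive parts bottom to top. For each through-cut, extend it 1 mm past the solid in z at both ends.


difference() {
  cube([280, 220, 80]);
  translate([80, 100, -1]) cylinder(h = 82, r = 60);
}


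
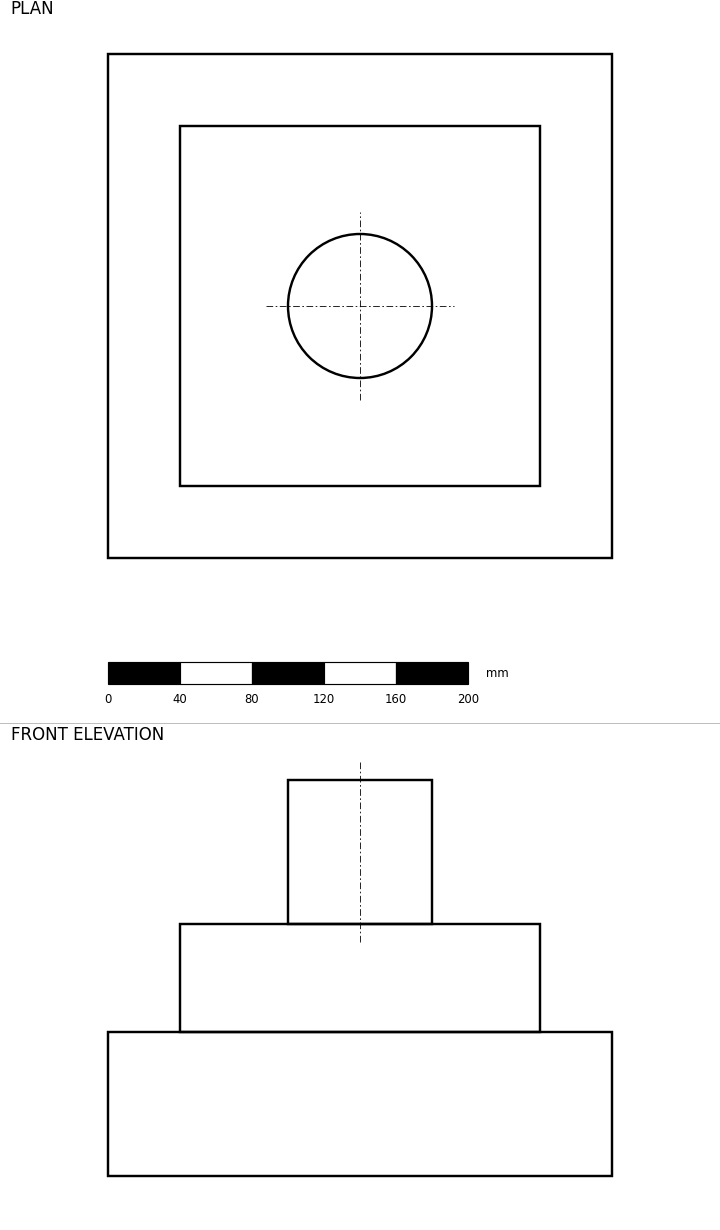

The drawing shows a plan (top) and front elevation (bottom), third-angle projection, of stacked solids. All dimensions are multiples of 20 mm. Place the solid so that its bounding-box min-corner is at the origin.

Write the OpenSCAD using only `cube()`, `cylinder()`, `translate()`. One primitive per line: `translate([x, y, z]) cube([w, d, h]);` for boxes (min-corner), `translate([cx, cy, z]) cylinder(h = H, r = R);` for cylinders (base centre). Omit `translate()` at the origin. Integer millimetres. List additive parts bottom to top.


cube([280, 280, 80]);
translate([40, 40, 80]) cube([200, 200, 60]);
translate([140, 140, 140]) cylinder(h = 80, r = 40);


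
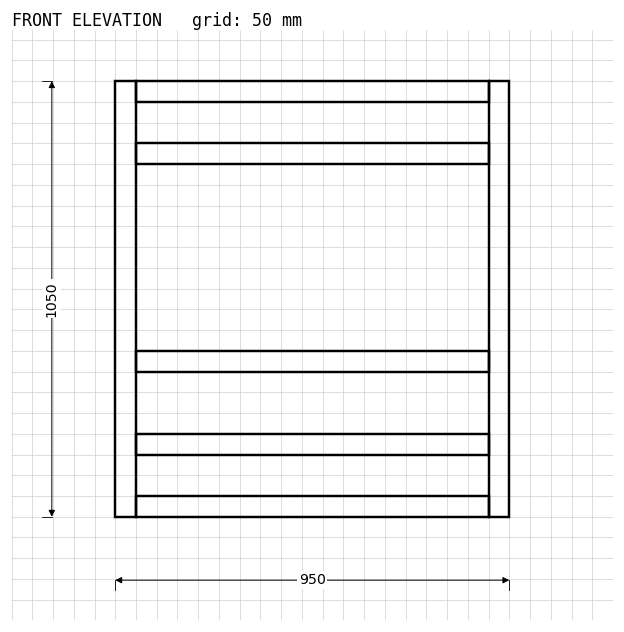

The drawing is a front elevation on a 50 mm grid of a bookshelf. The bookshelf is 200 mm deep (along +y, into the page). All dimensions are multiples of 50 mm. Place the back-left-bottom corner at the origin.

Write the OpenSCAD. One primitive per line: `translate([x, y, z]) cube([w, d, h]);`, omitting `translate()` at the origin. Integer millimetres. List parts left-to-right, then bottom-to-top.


cube([50, 200, 1050]);
translate([50, 0, 0]) cube([850, 200, 50]);
translate([50, 0, 150]) cube([850, 200, 50]);
translate([50, 0, 350]) cube([850, 200, 50]);
translate([50, 0, 850]) cube([850, 200, 50]);
translate([50, 0, 1000]) cube([850, 200, 50]);
translate([900, 0, 0]) cube([50, 200, 1050]);


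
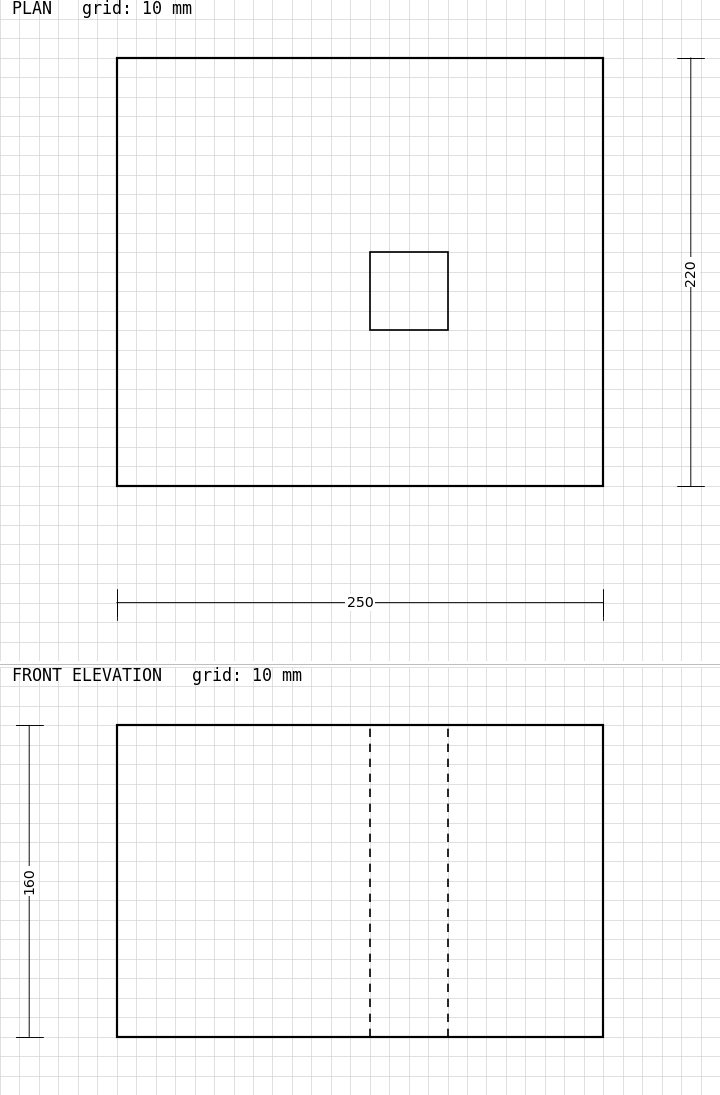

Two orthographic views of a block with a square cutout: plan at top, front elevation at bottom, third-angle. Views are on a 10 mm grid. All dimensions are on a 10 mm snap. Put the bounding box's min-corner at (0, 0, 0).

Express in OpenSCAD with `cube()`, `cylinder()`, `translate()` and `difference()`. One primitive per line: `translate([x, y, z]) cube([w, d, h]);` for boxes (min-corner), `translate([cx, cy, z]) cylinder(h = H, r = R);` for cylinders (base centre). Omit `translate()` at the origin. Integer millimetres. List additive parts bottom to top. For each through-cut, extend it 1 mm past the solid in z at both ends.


difference() {
  cube([250, 220, 160]);
  translate([130, 80, -1]) cube([40, 40, 162]);
}


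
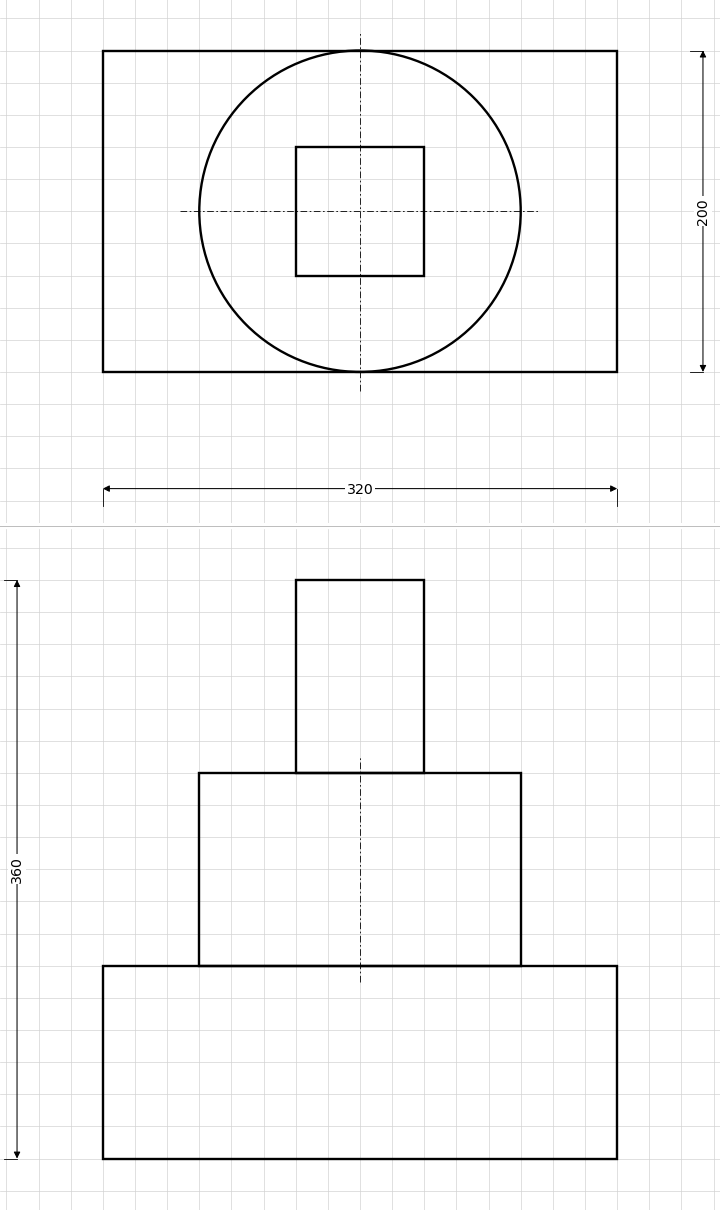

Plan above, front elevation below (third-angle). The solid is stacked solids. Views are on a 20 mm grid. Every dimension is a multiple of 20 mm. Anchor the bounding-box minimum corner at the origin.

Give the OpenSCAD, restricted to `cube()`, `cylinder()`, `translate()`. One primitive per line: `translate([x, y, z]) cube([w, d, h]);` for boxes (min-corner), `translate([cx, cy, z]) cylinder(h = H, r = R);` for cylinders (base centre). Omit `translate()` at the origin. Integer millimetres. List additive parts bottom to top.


cube([320, 200, 120]);
translate([160, 100, 120]) cylinder(h = 120, r = 100);
translate([120, 60, 240]) cube([80, 80, 120]);
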